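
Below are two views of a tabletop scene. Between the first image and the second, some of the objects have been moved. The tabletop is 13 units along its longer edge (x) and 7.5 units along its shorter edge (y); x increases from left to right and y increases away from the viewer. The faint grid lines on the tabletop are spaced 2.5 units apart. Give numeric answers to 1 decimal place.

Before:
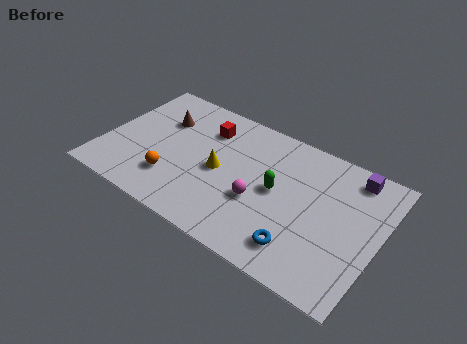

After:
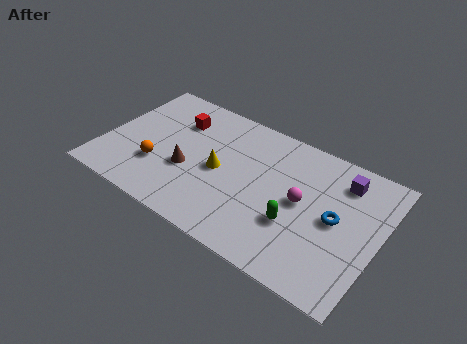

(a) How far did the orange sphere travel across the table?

0.9

From (3.5, 2.0) to (2.7, 2.4), the orange sphere covered √(0.8² + 0.4²) ≈ 0.9 units.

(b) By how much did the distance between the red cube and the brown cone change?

+0.6

Before: roughly 2.2 units apart; after: 2.8. That's 0.6 units further apart.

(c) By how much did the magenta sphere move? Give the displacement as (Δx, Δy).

(1.9, 1.0)

The magenta sphere was at about (7.5, 2.9) and moved to about (9.4, 3.9).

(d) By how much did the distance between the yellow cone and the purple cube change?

-0.6

The distance was about 6.6 in the first image and 6.0 in the second, so they moved 0.6 units closer together.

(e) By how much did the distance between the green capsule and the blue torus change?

-0.7

Before: roughly 2.8 units apart; after: 2.1. That's 0.7 units closer together.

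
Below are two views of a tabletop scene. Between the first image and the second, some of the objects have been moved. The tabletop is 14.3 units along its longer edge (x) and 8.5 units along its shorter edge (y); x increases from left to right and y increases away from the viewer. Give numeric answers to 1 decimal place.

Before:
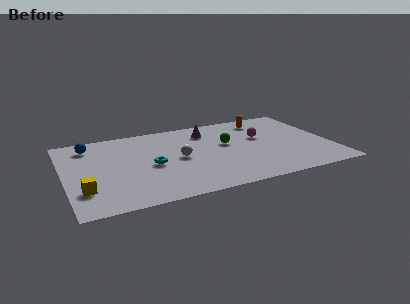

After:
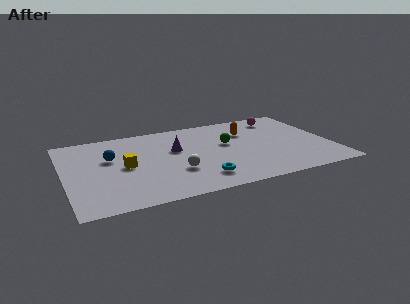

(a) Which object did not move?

the green sphere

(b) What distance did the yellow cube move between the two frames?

3.0

The yellow cube moved from about (0.9, 2.3) to (3.2, 4.2), a distance of √(2.3² + 1.9²) ≈ 3.0.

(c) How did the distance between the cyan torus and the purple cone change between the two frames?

-0.7

Before: roughly 4.3 units apart; after: 3.6. That's 0.7 units closer together.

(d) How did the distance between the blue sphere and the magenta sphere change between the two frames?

+0.3

The distance was about 9.4 in the first image and 9.7 in the second, so they moved 0.3 units further apart.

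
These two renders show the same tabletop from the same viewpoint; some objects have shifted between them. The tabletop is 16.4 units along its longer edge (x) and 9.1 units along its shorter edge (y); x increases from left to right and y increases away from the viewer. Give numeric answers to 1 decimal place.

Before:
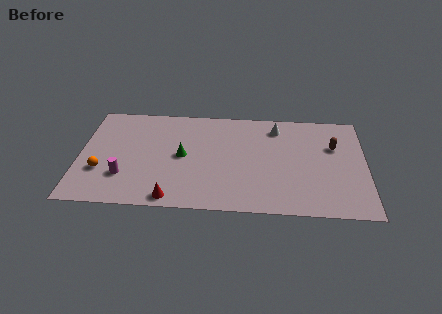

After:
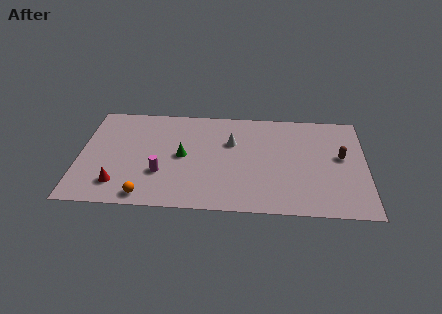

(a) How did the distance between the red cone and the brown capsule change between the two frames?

+2.6

The distance was about 10.5 in the first image and 13.1 in the second, so they moved 2.6 units further apart.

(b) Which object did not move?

the green cone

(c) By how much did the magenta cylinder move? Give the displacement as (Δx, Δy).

(2.1, 0.4)

The magenta cylinder was at about (2.6, 2.6) and moved to about (4.7, 3.0).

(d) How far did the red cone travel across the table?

3.3

The red cone moved from about (5.4, 0.9) to (2.3, 1.9), a distance of √(3.1² + 1.0²) ≈ 3.3.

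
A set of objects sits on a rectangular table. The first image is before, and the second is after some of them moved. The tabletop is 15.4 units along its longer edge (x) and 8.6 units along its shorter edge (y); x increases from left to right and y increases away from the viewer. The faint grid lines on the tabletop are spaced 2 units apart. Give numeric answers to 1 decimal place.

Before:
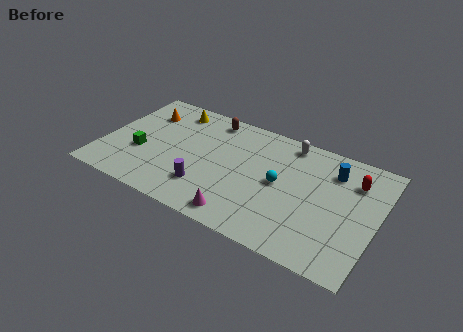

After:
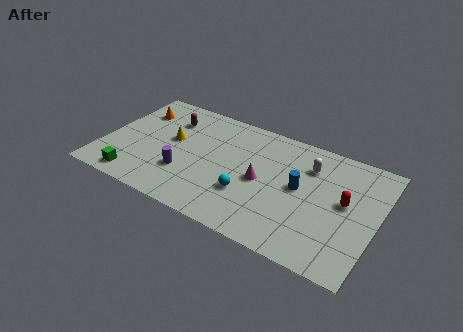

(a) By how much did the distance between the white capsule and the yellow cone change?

+1.1

The distance was about 6.7 in the first image and 7.8 in the second, so they moved 1.1 units further apart.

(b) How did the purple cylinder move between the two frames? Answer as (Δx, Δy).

(-1.3, 0.5)

From the two frames, the purple cylinder sits at roughly (6.1, 2.2) before and (4.8, 2.7) after.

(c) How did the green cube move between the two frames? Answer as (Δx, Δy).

(0.0, -2.1)

The green cube was at about (2.2, 3.2) and moved to about (2.2, 1.1).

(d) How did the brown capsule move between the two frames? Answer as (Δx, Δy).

(-2.3, -1.0)

The brown capsule was at about (5.6, 7.5) and moved to about (3.3, 6.5).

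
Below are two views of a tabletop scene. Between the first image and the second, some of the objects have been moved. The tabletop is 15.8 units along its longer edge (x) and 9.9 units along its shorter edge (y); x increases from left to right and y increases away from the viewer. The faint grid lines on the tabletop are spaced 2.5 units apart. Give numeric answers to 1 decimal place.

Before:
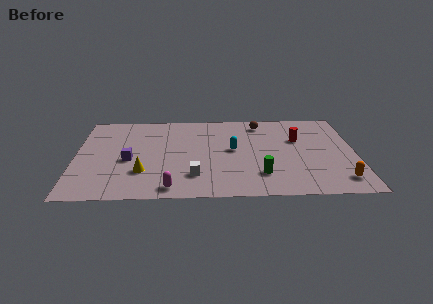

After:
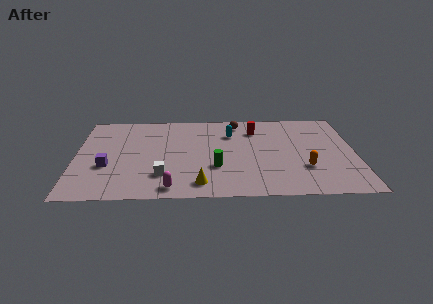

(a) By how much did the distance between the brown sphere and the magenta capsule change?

-0.6

They were about 8.9 units apart before and 8.3 after — 0.6 units closer together.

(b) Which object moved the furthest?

the yellow cone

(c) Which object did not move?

the magenta capsule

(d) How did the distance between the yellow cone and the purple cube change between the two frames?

+4.0

They were about 1.6 units apart before and 5.6 after — 4.0 units further apart.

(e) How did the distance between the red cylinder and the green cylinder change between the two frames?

+0.3

They were about 4.6 units apart before and 4.9 after — 0.3 units further apart.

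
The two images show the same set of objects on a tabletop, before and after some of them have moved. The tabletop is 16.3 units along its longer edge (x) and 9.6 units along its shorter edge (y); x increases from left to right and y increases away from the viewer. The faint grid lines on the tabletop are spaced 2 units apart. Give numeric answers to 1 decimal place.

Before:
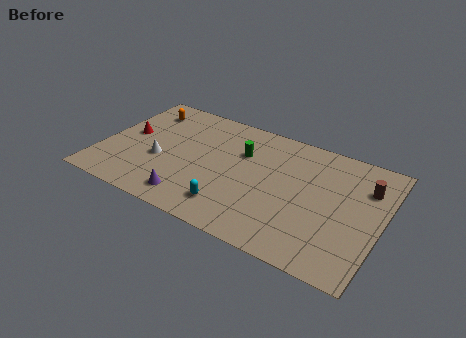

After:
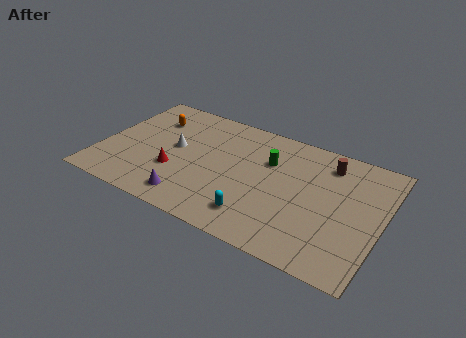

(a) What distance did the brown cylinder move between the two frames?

2.5

From (15.2, 6.9) to (12.9, 7.8), the brown cylinder covered √(2.3² + 0.9²) ≈ 2.5 units.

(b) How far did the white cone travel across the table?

1.6

From (3.5, 3.8) to (4.2, 5.2), the white cone covered √(0.7² + 1.4²) ≈ 1.6 units.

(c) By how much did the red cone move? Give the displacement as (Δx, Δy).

(3.1, -1.9)

The red cone started near (1.4, 5.2) and ended near (4.5, 3.3).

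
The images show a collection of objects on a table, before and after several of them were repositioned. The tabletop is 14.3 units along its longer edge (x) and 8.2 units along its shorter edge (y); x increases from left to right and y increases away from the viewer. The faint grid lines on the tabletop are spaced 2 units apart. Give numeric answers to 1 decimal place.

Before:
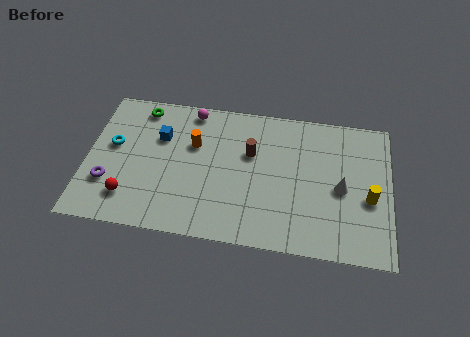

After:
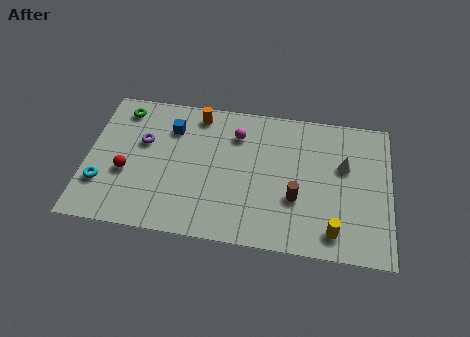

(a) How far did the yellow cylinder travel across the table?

2.6

The yellow cylinder was near (13.3, 3.4) before and (11.7, 1.3) after, so it travelled √(1.6² + 2.1²) ≈ 2.6 units.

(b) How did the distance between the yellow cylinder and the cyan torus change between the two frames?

-1.2

Before: roughly 12.2 units apart; after: 11.0. That's 1.2 units closer together.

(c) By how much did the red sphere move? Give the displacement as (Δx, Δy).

(-0.2, 1.4)

The red sphere was at about (2.1, 1.8) and moved to about (1.9, 3.2).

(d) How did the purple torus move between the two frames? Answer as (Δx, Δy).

(1.5, 2.6)

The purple torus was at about (1.1, 2.5) and moved to about (2.6, 5.1).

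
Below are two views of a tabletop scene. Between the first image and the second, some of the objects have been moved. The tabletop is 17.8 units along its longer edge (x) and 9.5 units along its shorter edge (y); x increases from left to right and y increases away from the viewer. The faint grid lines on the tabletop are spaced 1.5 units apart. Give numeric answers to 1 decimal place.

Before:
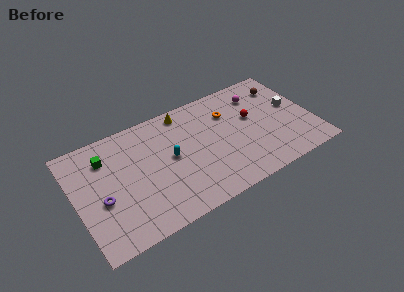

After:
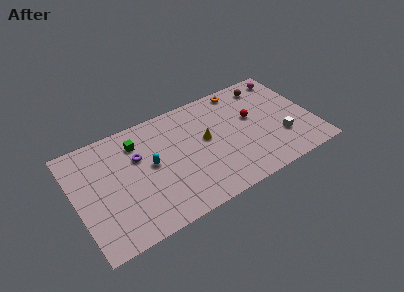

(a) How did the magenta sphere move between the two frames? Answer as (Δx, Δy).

(2.3, 0.8)

From the two frames, the magenta sphere sits at roughly (14.2, 7.4) before and (16.5, 8.2) after.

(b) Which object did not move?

the red sphere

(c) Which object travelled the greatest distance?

the purple torus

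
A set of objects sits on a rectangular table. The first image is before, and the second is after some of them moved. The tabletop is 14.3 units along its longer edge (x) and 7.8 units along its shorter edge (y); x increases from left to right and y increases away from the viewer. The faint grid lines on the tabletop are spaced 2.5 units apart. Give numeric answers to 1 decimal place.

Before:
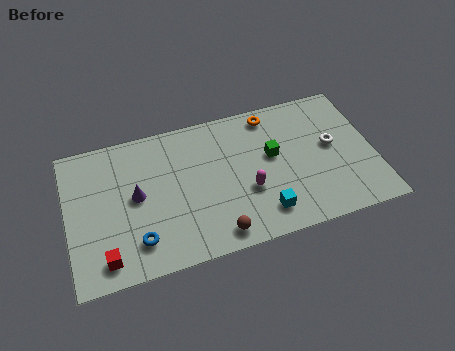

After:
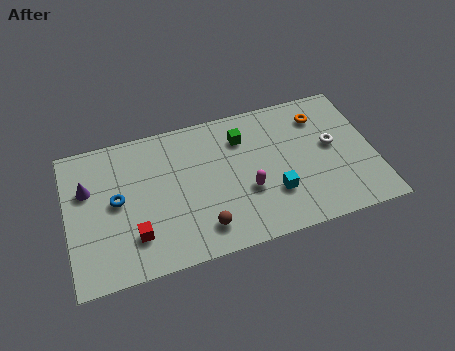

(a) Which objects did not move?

the magenta capsule and the white torus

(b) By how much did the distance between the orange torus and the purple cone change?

+4.0

The distance was about 7.0 in the first image and 11.0 in the second, so they moved 4.0 units further apart.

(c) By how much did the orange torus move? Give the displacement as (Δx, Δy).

(2.3, -0.7)

From the two frames, the orange torus sits at roughly (9.7, 6.8) before and (12.0, 6.1) after.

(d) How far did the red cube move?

1.6

The red cube moved from about (1.6, 1.2) to (3.0, 2.0), a distance of √(1.4² + 0.8²) ≈ 1.6.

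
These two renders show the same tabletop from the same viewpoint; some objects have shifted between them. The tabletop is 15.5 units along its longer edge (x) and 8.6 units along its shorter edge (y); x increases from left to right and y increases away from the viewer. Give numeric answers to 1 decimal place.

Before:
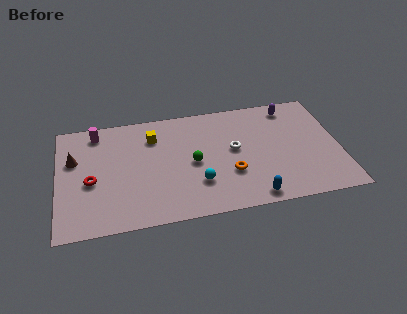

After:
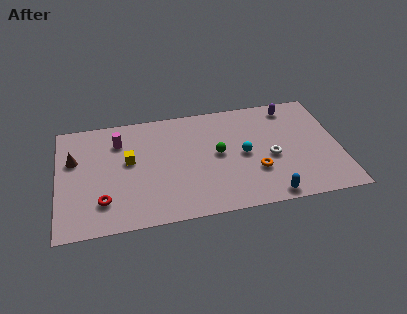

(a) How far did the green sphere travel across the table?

1.5

The green sphere was near (7.4, 4.1) before and (8.8, 4.5) after, so it travelled √(1.4² + 0.4²) ≈ 1.5 units.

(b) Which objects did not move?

the brown cone and the purple capsule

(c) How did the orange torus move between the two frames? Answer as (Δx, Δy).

(1.4, -0.1)

The orange torus started near (9.4, 2.9) and ended near (10.8, 2.8).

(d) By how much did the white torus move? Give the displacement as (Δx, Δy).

(2.0, -1.0)

From the two frames, the white torus sits at roughly (9.7, 4.7) before and (11.7, 3.7) after.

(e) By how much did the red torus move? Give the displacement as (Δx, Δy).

(0.6, -1.6)

The red torus started near (1.8, 3.7) and ended near (2.4, 2.1).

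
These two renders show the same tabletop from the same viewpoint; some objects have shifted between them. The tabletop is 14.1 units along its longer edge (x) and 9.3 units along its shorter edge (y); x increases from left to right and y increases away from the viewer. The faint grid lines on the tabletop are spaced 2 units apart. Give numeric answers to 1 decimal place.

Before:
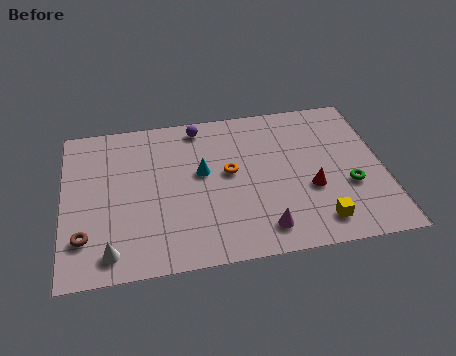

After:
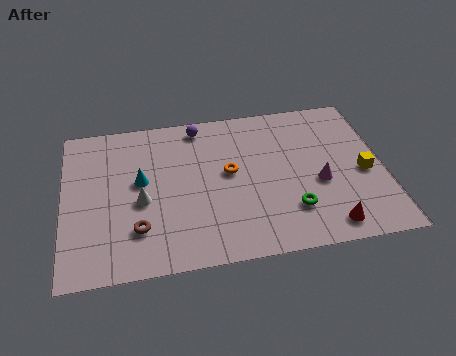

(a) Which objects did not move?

the purple sphere and the orange torus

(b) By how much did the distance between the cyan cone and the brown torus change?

-3.2

They were about 6.0 units apart before and 2.8 after — 3.2 units closer together.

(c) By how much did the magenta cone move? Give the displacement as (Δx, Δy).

(2.6, 2.3)

The magenta cone was at about (8.6, 1.5) and moved to about (11.2, 3.8).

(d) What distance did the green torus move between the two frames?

2.8

From (12.5, 3.4) to (9.9, 2.4), the green torus covered √(2.6² + 1.0²) ≈ 2.8 units.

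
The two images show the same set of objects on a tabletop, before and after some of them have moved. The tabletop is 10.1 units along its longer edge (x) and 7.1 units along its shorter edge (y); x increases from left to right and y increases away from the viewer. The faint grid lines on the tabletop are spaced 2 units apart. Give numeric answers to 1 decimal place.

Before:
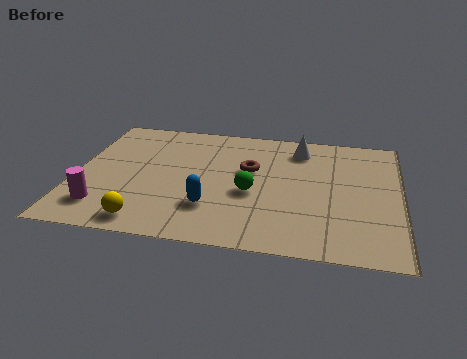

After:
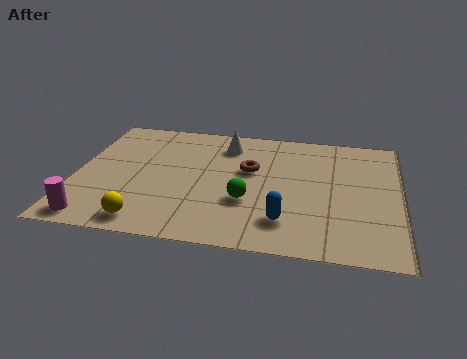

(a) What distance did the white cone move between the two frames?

2.3

The white cone moved from about (6.9, 5.8) to (4.6, 5.7), a distance of √(2.3² + 0.1²) ≈ 2.3.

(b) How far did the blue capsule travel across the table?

2.3

The blue capsule moved from about (4.3, 2.0) to (6.6, 1.6), a distance of √(2.3² + 0.4²) ≈ 2.3.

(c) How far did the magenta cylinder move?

0.7

The magenta cylinder moved from about (1.0, 1.5) to (0.8, 0.8), a distance of √(0.2² + 0.7²) ≈ 0.7.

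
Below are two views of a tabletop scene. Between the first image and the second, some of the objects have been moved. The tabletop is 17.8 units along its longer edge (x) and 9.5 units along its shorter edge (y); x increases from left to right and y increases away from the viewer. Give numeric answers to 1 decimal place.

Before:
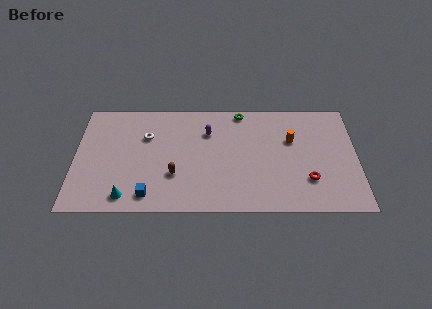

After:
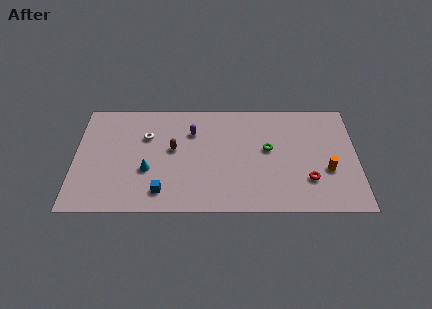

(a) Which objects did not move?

the white torus and the red torus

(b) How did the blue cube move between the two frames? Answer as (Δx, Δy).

(0.8, 0.3)

From the two frames, the blue cube sits at roughly (4.7, 1.4) before and (5.5, 1.7) after.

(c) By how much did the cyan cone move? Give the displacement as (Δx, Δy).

(1.3, 2.2)

The cyan cone was at about (3.3, 1.3) and moved to about (4.6, 3.5).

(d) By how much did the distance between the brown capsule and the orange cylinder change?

+1.9

The distance was about 8.0 in the first image and 9.9 in the second, so they moved 1.9 units further apart.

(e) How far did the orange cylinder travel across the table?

3.4

The orange cylinder was near (13.7, 6.1) before and (15.9, 3.5) after, so it travelled √(2.2² + 2.6²) ≈ 3.4 units.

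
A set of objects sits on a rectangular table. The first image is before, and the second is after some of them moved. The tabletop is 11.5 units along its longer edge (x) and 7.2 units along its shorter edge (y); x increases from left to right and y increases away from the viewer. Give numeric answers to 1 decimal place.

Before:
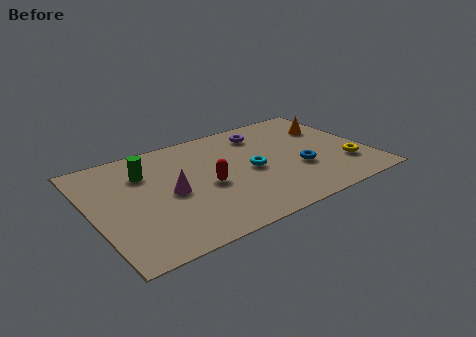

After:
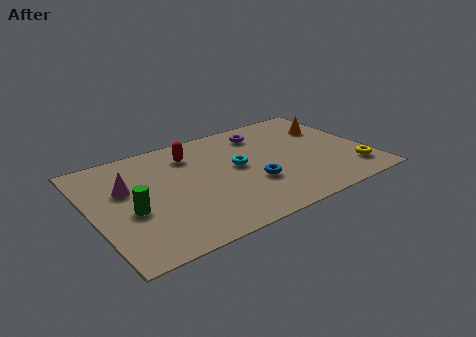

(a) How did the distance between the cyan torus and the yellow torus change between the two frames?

+1.1

The distance was about 4.0 in the first image and 5.1 in the second, so they moved 1.1 units further apart.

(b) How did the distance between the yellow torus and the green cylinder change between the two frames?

+0.6

Before: roughly 8.6 units apart; after: 9.2. That's 0.6 units further apart.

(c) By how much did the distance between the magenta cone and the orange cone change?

+1.5

Before: roughly 7.3 units apart; after: 8.8. That's 1.5 units further apart.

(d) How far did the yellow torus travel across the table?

0.5

The yellow torus moved from about (10.4, 2.0) to (10.6, 1.5), a distance of √(0.2² + 0.5²) ≈ 0.5.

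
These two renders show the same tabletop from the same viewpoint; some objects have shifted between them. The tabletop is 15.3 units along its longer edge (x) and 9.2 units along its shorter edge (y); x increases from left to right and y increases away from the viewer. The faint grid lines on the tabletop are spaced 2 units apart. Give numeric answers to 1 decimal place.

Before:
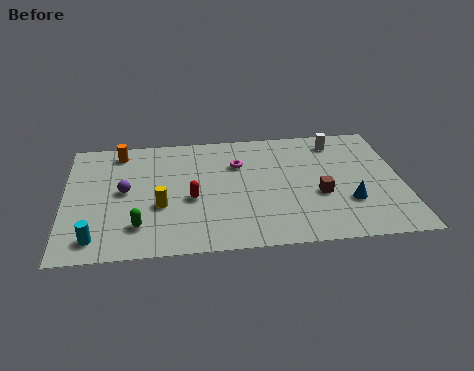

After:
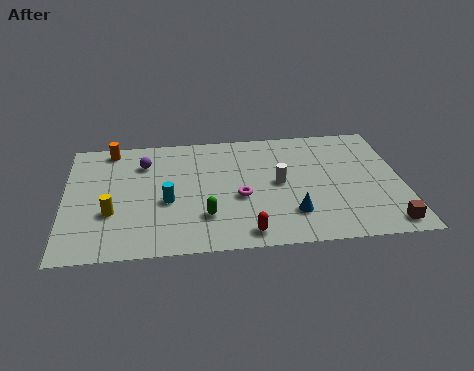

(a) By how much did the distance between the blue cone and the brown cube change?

+2.9

They were about 1.5 units apart before and 4.4 after — 2.9 units further apart.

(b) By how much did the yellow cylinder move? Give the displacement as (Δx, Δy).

(-2.2, -0.3)

The yellow cylinder was at about (4.3, 3.5) and moved to about (2.1, 3.2).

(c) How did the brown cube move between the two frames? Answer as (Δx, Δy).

(2.9, -2.5)

The brown cube was at about (11.5, 3.6) and moved to about (14.4, 1.1).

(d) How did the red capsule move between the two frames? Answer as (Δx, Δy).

(2.4, -2.8)

From the two frames, the red capsule sits at roughly (5.7, 3.9) before and (8.1, 1.1) after.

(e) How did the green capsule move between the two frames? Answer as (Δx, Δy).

(3.0, 0.4)

The green capsule started near (3.3, 2.1) and ended near (6.3, 2.5).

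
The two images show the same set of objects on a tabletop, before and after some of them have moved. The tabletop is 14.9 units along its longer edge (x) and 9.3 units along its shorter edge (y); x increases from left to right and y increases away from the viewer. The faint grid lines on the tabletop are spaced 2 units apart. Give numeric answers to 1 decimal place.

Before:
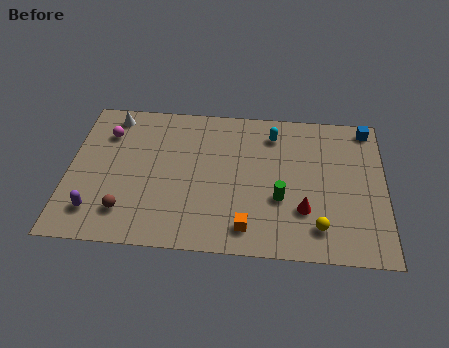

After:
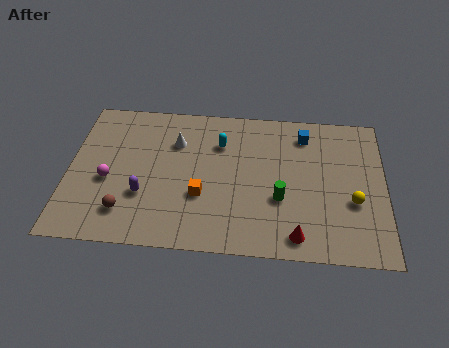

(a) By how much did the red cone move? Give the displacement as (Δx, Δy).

(-0.3, -1.6)

From the two frames, the red cone sits at roughly (11.1, 2.8) before and (10.8, 1.2) after.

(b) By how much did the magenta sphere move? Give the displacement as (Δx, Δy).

(0.2, -3.0)

The magenta sphere started near (1.7, 6.9) and ended near (1.9, 3.9).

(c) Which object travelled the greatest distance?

the white cone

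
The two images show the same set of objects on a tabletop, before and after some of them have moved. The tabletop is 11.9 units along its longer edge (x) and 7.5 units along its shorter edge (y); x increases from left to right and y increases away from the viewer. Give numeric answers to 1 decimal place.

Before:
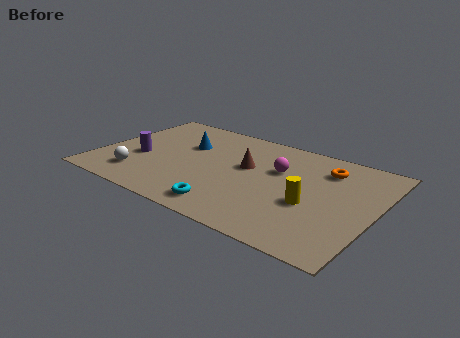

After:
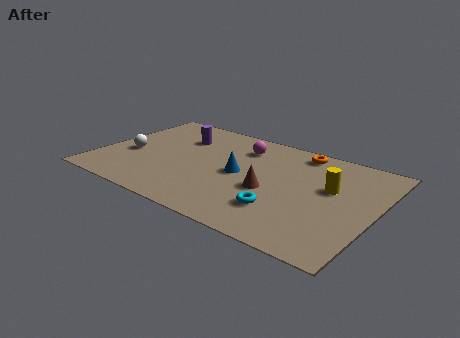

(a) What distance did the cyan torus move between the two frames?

2.3

From (6.1, 1.1) to (8.2, 2.0), the cyan torus covered √(2.1² + 0.9²) ≈ 2.3 units.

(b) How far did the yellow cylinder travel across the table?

1.6

From (9.3, 3.0) to (9.9, 4.5), the yellow cylinder covered √(0.6² + 1.5²) ≈ 1.6 units.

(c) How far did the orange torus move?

1.5

From (9.5, 5.8) to (8.2, 6.6), the orange torus covered √(1.3² + 0.8²) ≈ 1.5 units.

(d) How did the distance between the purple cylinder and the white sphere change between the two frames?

+1.5

The distance was about 1.4 in the first image and 2.9 in the second, so they moved 1.5 units further apart.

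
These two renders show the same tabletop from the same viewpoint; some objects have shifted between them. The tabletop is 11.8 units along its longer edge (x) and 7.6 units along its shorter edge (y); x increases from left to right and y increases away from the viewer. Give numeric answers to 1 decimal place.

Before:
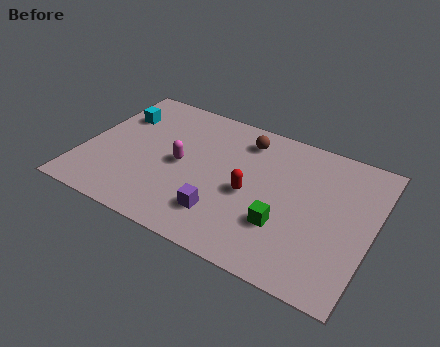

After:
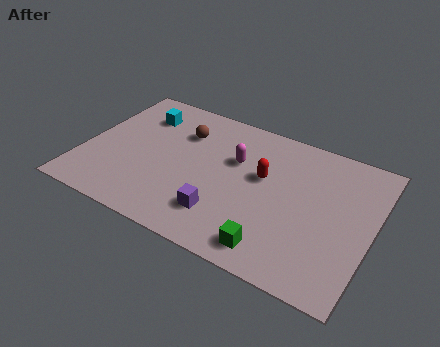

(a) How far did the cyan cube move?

1.0

From (1.1, 5.4) to (2.0, 5.8), the cyan cube covered √(0.9² + 0.4²) ≈ 1.0 units.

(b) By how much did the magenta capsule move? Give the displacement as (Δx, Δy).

(2.1, 1.2)

The magenta capsule was at about (4.0, 3.7) and moved to about (6.1, 4.9).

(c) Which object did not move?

the purple cube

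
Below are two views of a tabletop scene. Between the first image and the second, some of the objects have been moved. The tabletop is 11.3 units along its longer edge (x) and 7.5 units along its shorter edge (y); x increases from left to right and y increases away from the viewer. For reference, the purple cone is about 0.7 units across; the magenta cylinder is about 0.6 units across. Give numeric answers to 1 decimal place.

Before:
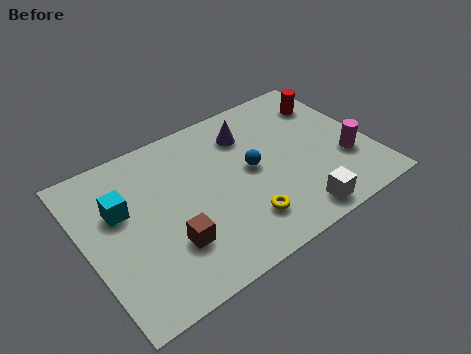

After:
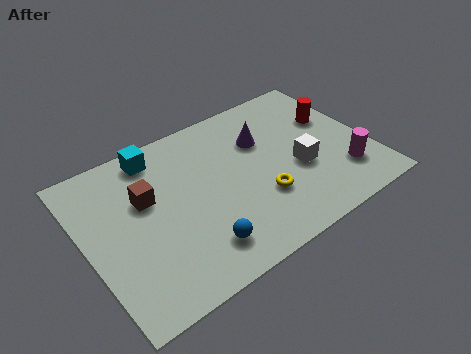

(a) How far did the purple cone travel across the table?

0.8

From (6.8, 5.7) to (7.3, 5.1), the purple cone covered √(0.5² + 0.6²) ≈ 0.8 units.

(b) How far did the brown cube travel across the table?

2.5

From (3.0, 2.2) to (2.5, 4.7), the brown cube covered √(0.5² + 2.5²) ≈ 2.5 units.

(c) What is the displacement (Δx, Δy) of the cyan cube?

(1.7, 1.8)

The cyan cube started near (1.5, 4.7) and ended near (3.2, 6.5).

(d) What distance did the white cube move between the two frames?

2.2

The white cube was near (7.8, 0.9) before and (8.4, 3.0) after, so it travelled √(0.6² + 2.1²) ≈ 2.2 units.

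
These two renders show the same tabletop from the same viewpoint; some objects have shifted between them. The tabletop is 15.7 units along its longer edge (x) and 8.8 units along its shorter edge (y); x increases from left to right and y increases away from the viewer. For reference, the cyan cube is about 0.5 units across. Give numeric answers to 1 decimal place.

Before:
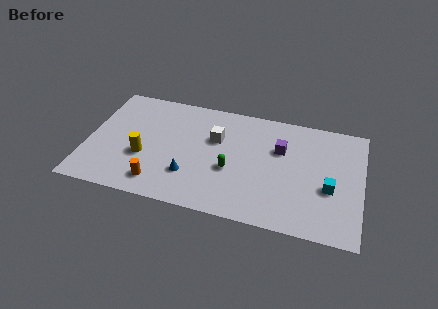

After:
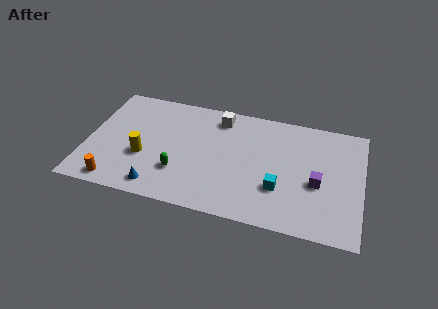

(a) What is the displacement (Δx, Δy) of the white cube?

(0.1, 1.7)

The white cube started near (7.3, 5.7) and ended near (7.4, 7.4).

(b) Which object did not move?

the yellow cylinder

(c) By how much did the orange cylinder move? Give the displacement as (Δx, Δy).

(-2.4, -0.5)

The orange cylinder was at about (4.3, 1.5) and moved to about (1.9, 1.0).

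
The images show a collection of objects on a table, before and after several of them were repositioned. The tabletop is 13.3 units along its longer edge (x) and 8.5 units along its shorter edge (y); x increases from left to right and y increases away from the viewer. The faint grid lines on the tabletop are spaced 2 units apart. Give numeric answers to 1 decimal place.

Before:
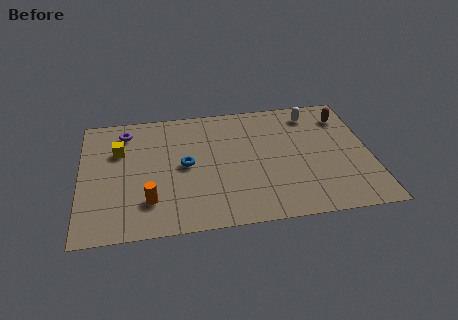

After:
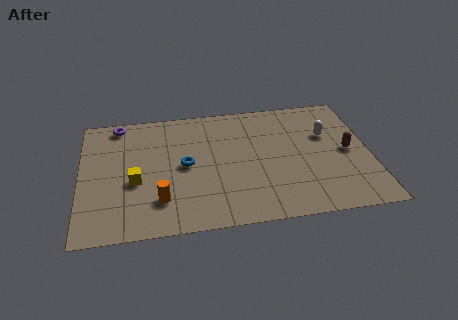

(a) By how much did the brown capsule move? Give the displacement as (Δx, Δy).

(0.0, -2.5)

The brown capsule started near (12.3, 6.7) and ended near (12.3, 4.2).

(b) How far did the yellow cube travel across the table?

2.3

From (1.8, 5.7) to (2.5, 3.5), the yellow cube covered √(0.7² + 2.2²) ≈ 2.3 units.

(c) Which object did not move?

the blue torus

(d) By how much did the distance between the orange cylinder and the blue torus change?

-0.3

They were about 2.8 units apart before and 2.5 after — 0.3 units closer together.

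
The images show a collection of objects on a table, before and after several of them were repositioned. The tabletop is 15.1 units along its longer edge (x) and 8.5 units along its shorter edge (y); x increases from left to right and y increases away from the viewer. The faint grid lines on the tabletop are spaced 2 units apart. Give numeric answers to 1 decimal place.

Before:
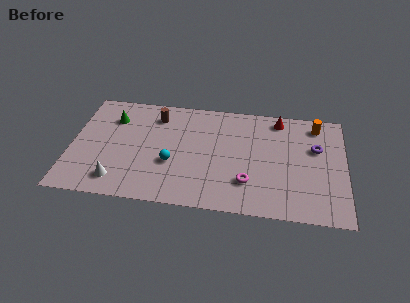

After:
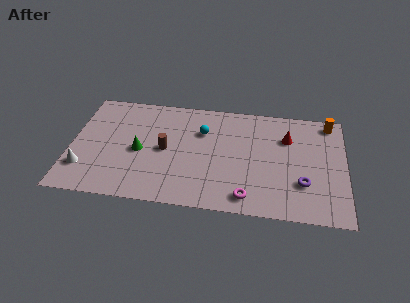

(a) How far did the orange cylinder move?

0.8

From (13.5, 7.2) to (14.2, 7.5), the orange cylinder covered √(0.7² + 0.3²) ≈ 0.8 units.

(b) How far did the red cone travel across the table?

1.5

From (11.4, 7.4) to (11.9, 6.0), the red cone covered √(0.5² + 1.4²) ≈ 1.5 units.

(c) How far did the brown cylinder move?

2.7

The brown cylinder was near (4.6, 6.8) before and (5.2, 4.2) after, so it travelled √(0.6² + 2.6²) ≈ 2.7 units.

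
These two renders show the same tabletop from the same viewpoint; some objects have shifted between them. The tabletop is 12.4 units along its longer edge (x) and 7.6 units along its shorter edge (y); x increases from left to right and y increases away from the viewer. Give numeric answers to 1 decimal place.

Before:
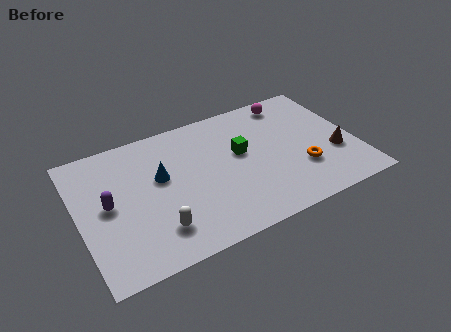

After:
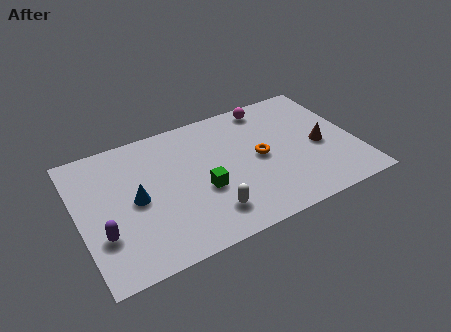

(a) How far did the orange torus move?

2.2

The orange torus moved from about (9.8, 2.4) to (8.1, 3.8), a distance of √(1.7² + 1.4²) ≈ 2.2.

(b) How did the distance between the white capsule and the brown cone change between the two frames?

-2.7

Before: roughly 8.3 units apart; after: 5.6. That's 2.7 units closer together.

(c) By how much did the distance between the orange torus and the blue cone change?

-0.9

They were about 6.5 units apart before and 5.6 after — 0.9 units closer together.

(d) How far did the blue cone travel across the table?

1.4

The blue cone moved from about (3.7, 4.5) to (2.5, 3.7), a distance of √(1.2² + 0.8²) ≈ 1.4.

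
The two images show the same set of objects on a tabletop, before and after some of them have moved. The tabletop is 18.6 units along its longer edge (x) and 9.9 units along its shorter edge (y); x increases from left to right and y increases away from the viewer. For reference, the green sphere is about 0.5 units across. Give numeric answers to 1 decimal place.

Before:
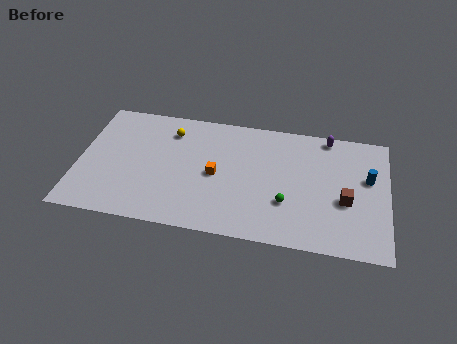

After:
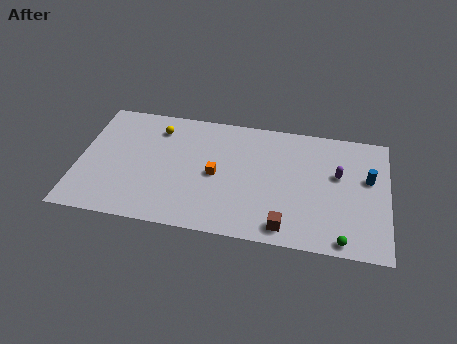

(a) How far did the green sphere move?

4.1

From (12.6, 3.2) to (16.0, 0.9), the green sphere covered √(3.4² + 2.3²) ≈ 4.1 units.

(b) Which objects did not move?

the orange cube and the blue cylinder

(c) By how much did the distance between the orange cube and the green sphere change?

+4.0

Before: roughly 4.6 units apart; after: 8.6. That's 4.0 units further apart.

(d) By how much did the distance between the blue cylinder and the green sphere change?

-0.3

Before: roughly 5.6 units apart; after: 5.3. That's 0.3 units closer together.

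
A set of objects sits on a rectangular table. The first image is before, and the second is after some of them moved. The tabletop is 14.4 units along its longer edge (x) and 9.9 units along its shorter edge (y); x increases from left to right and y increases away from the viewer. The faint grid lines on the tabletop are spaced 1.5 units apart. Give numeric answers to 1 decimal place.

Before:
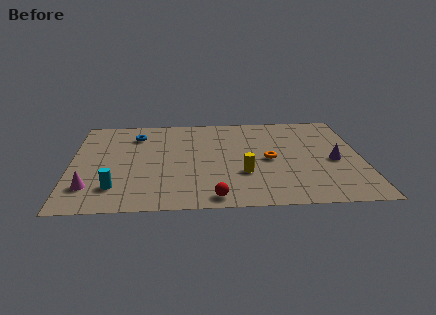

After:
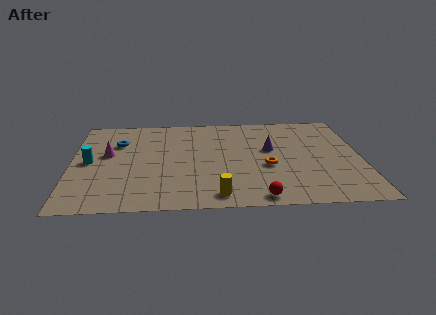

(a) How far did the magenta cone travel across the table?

3.5

From (1.0, 2.3) to (1.8, 5.7), the magenta cone covered √(0.8² + 3.4²) ≈ 3.5 units.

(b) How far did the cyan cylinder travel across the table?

3.0

From (2.2, 2.2) to (0.9, 4.9), the cyan cylinder covered √(1.3² + 2.7²) ≈ 3.0 units.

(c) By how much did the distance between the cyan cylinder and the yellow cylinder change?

+0.9

Before: roughly 6.4 units apart; after: 7.3. That's 0.9 units further apart.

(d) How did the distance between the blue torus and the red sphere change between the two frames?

+1.4

They were about 7.7 units apart before and 9.1 after — 1.4 units further apart.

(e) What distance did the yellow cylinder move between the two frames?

2.5

The yellow cylinder was near (8.5, 3.3) before and (7.2, 1.2) after, so it travelled √(1.3² + 2.1²) ≈ 2.5 units.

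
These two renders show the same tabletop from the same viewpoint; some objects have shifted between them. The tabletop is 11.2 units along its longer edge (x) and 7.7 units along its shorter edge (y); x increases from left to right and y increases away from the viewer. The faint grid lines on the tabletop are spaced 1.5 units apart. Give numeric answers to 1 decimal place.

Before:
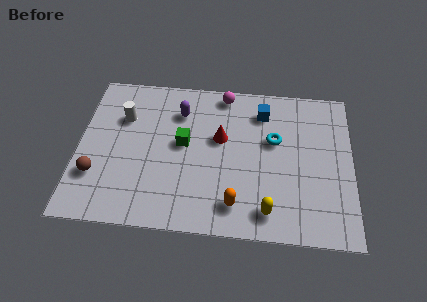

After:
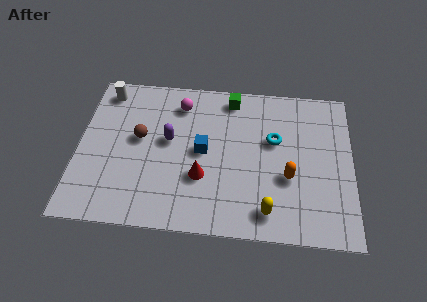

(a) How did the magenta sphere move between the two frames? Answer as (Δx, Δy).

(-1.8, -0.7)

The magenta sphere was at about (5.9, 6.9) and moved to about (4.1, 6.2).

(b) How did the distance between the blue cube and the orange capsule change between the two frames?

-1.2

Before: roughly 4.8 units apart; after: 3.6. That's 1.2 units closer together.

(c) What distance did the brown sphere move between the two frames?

2.6

The brown sphere was near (0.8, 2.3) before and (2.5, 4.3) after, so it travelled √(1.7² + 2.0²) ≈ 2.6 units.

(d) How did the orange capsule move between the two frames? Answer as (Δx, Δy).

(2.1, 1.5)

From the two frames, the orange capsule sits at roughly (6.5, 1.4) before and (8.6, 2.9) after.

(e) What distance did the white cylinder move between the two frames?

1.5

The white cylinder moved from about (1.8, 5.3) to (1.0, 6.6), a distance of √(0.8² + 1.3²) ≈ 1.5.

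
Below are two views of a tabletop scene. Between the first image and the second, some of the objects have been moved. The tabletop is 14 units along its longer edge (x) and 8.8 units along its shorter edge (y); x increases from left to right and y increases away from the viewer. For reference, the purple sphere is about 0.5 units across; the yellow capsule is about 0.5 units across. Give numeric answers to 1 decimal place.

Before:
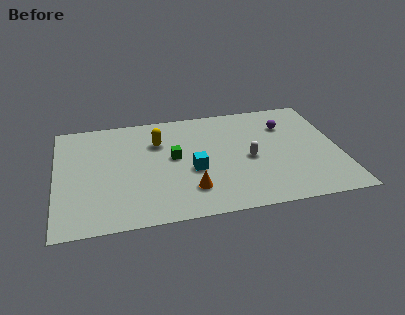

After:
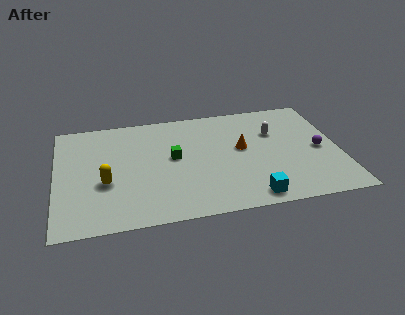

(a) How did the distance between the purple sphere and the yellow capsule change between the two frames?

+4.2

Before: roughly 6.4 units apart; after: 10.6. That's 4.2 units further apart.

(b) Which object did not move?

the green cube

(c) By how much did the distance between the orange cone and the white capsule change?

-1.6

The distance was about 3.6 in the first image and 2.0 in the second, so they moved 1.6 units closer together.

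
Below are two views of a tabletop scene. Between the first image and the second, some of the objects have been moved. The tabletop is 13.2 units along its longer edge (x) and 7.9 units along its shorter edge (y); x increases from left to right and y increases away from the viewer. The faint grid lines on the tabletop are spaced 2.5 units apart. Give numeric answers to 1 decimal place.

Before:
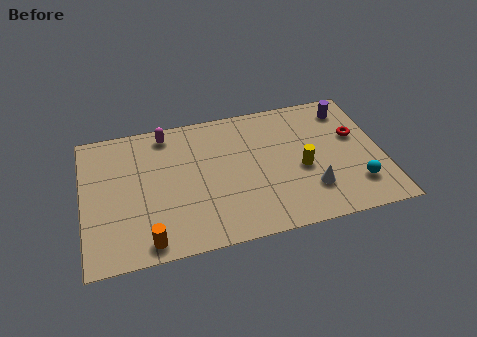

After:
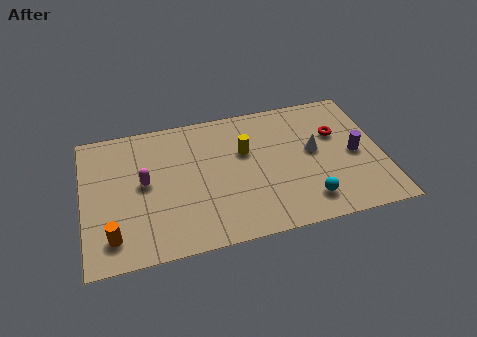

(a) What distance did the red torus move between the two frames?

0.9

The red torus moved from about (12.1, 4.8) to (11.3, 5.1), a distance of √(0.8² + 0.3²) ≈ 0.9.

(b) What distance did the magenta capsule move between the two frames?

2.9

The magenta capsule moved from about (3.8, 6.9) to (2.7, 4.2), a distance of √(1.1² + 2.7²) ≈ 2.9.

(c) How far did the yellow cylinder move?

2.9

From (9.6, 3.4) to (7.2, 5.0), the yellow cylinder covered √(2.4² + 1.6²) ≈ 2.9 units.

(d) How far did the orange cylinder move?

1.6

From (2.7, 0.9) to (1.2, 1.5), the orange cylinder covered √(1.5² + 0.6²) ≈ 1.6 units.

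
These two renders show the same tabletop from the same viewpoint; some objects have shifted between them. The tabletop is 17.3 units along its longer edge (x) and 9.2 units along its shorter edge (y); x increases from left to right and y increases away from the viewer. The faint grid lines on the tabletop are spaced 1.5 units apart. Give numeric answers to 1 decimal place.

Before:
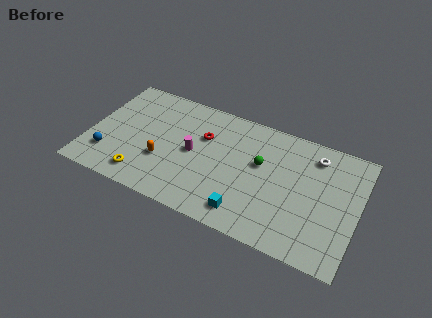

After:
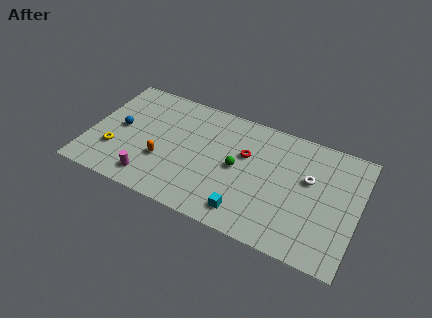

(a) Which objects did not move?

the orange capsule and the cyan cube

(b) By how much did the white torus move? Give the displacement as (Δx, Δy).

(-0.2, -1.9)

The white torus started near (14.3, 7.5) and ended near (14.1, 5.6).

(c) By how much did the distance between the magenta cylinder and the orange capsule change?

-0.5

They were about 2.3 units apart before and 1.8 after — 0.5 units closer together.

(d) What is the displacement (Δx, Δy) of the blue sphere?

(0.5, 2.4)

The blue sphere started near (1.4, 2.3) and ended near (1.9, 4.7).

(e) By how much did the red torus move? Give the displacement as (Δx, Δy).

(2.8, -0.3)

The red torus was at about (7.2, 6.1) and moved to about (10.0, 5.8).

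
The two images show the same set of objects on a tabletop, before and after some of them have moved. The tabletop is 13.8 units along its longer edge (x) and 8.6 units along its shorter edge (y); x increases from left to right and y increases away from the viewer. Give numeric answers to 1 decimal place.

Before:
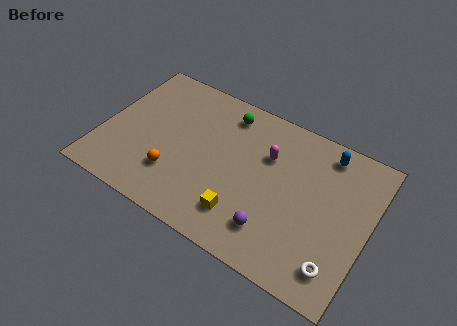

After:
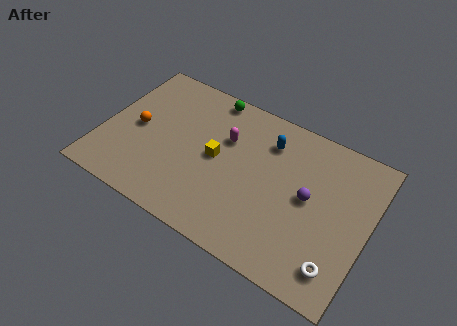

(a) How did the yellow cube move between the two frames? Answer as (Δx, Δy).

(-1.8, 2.5)

The yellow cube was at about (7.7, 1.9) and moved to about (5.9, 4.4).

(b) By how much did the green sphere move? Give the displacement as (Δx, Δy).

(-1.0, 0.6)

The green sphere started near (6.0, 7.2) and ended near (5.0, 7.8).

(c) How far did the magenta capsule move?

2.2

The magenta capsule moved from about (8.4, 5.8) to (6.2, 5.7), a distance of √(2.2² + 0.1²) ≈ 2.2.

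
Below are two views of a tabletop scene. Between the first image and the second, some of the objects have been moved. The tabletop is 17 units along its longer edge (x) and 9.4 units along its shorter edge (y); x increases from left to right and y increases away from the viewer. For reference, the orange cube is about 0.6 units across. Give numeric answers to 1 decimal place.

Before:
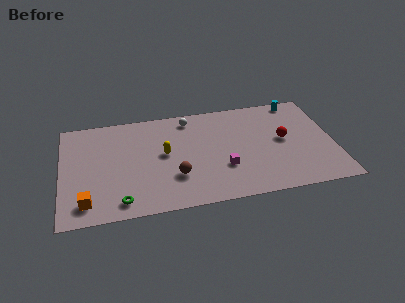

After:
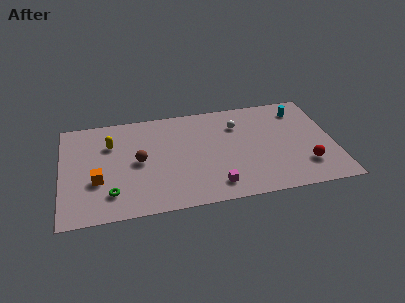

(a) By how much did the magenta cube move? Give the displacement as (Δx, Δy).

(-0.6, -1.5)

From the two frames, the magenta cube sits at roughly (10.0, 3.1) before and (9.4, 1.6) after.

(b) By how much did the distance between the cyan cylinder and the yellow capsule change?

+2.8

They were about 9.2 units apart before and 12.0 after — 2.8 units further apart.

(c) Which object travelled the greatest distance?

the yellow capsule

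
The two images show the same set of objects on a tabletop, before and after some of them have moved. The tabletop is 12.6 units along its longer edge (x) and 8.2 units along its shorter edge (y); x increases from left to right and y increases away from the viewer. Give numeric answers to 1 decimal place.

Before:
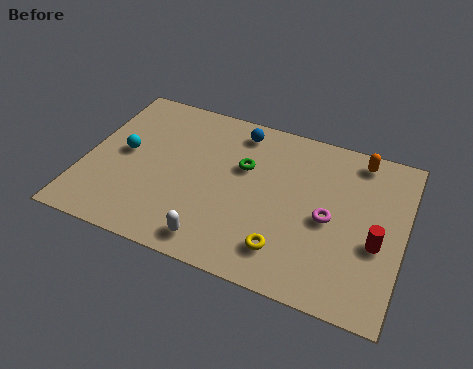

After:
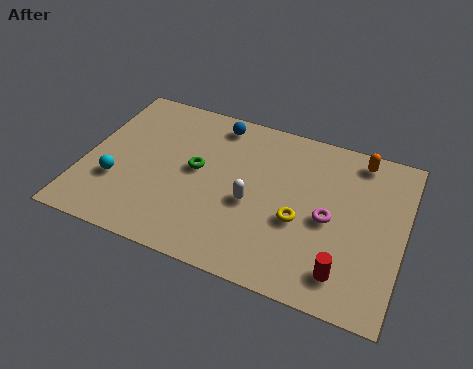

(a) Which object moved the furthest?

the white capsule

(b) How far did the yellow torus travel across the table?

1.6

From (8.2, 1.7) to (8.6, 3.3), the yellow torus covered √(0.4² + 1.6²) ≈ 1.6 units.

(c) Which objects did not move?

the orange capsule and the magenta torus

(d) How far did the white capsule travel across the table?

2.7

The white capsule moved from about (5.5, 1.1) to (6.7, 3.5), a distance of √(1.2² + 2.4²) ≈ 2.7.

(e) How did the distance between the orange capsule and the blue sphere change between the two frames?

+0.9

The distance was about 4.8 in the first image and 5.7 in the second, so they moved 0.9 units further apart.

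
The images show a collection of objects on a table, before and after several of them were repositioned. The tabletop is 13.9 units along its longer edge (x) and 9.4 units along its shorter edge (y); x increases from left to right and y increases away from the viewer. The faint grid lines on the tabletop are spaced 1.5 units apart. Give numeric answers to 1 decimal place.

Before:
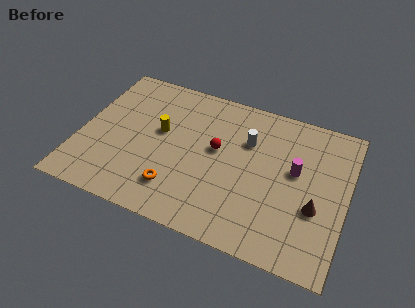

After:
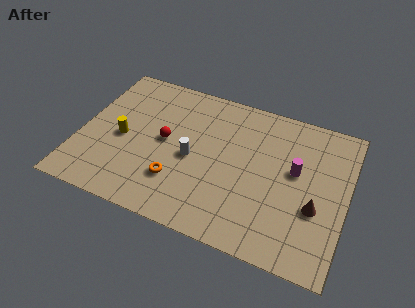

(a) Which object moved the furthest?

the white cylinder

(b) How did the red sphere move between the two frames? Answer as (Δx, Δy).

(-2.7, -0.4)

The red sphere was at about (7.1, 5.3) and moved to about (4.4, 4.9).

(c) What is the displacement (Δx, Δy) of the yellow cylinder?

(-1.9, -1.1)

The yellow cylinder started near (4.1, 5.4) and ended near (2.2, 4.3).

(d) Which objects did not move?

the brown cone and the magenta cylinder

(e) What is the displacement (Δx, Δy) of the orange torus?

(0.0, 0.5)

The orange torus started near (5.3, 2.1) and ended near (5.3, 2.6).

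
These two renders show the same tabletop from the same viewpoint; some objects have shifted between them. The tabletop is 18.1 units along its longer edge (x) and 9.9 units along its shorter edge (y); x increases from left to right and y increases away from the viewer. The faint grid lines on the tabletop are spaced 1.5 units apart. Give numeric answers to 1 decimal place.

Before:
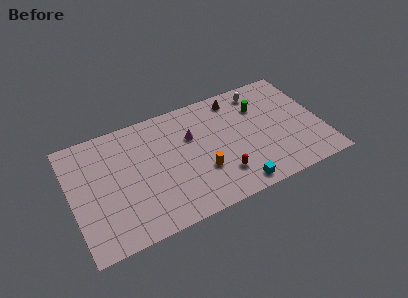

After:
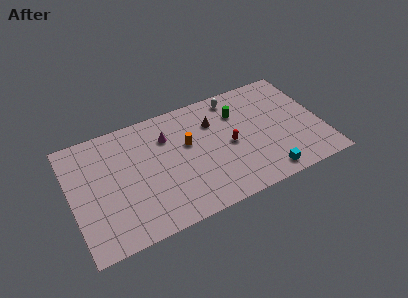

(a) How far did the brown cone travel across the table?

2.3

The brown cone was near (12.3, 8.5) before and (10.5, 7.1) after, so it travelled √(1.8² + 1.4²) ≈ 2.3 units.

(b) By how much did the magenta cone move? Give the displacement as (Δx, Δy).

(-1.7, 0.7)

From the two frames, the magenta cone sits at roughly (8.8, 6.5) before and (7.1, 7.2) after.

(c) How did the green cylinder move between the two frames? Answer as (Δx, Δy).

(-1.6, 0.1)

From the two frames, the green cylinder sits at roughly (13.9, 7.1) before and (12.3, 7.2) after.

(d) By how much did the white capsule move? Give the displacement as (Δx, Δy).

(-1.9, 0.2)

The white capsule started near (14.1, 8.4) and ended near (12.2, 8.6).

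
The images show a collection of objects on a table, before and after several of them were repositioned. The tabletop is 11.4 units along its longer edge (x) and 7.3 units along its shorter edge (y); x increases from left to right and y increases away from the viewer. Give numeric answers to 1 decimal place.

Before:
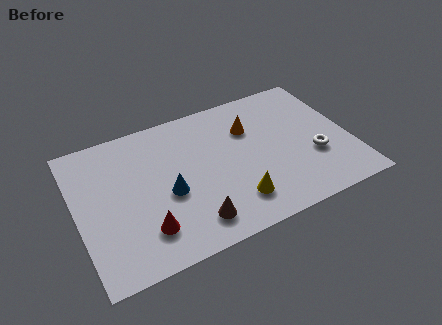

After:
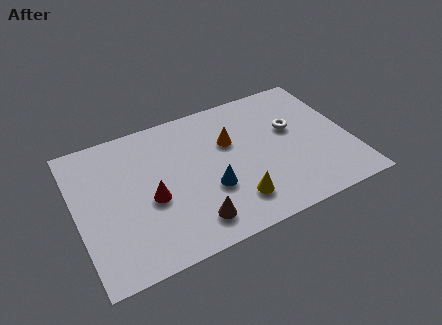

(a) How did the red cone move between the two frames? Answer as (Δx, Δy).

(0.4, 1.4)

The red cone was at about (2.6, 1.7) and moved to about (3.0, 3.1).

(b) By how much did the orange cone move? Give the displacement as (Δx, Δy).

(-0.9, -0.4)

The orange cone started near (7.4, 5.1) and ended near (6.5, 4.7).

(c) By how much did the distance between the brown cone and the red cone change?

+0.4

The distance was about 1.9 in the first image and 2.3 in the second, so they moved 0.4 units further apart.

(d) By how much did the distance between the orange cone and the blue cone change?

-1.8

The distance was about 4.2 in the first image and 2.4 in the second, so they moved 1.8 units closer together.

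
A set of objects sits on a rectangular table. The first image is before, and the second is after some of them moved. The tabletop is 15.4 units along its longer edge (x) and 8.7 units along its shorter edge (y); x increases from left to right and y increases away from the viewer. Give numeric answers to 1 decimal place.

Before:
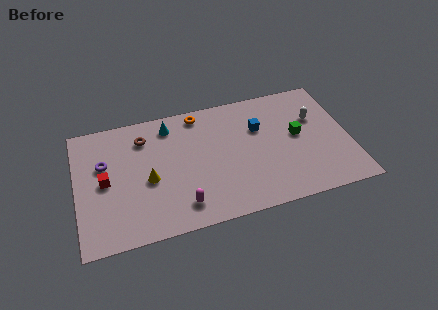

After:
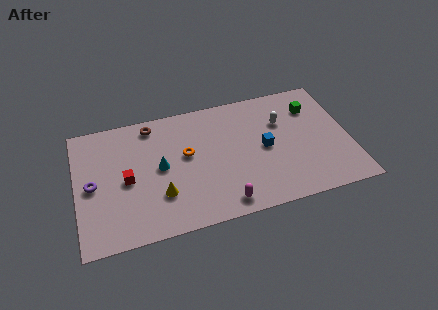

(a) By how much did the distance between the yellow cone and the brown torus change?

+2.0

They were about 3.0 units apart before and 5.0 after — 2.0 units further apart.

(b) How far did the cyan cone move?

2.9

From (5.4, 7.3) to (4.7, 4.5), the cyan cone covered √(0.7² + 2.8²) ≈ 2.9 units.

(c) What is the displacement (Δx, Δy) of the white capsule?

(-1.9, 0.2)

From the two frames, the white capsule sits at roughly (13.6, 5.7) before and (11.7, 5.9) after.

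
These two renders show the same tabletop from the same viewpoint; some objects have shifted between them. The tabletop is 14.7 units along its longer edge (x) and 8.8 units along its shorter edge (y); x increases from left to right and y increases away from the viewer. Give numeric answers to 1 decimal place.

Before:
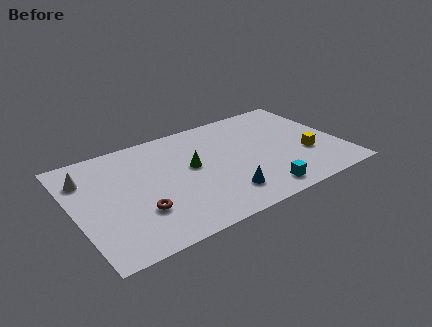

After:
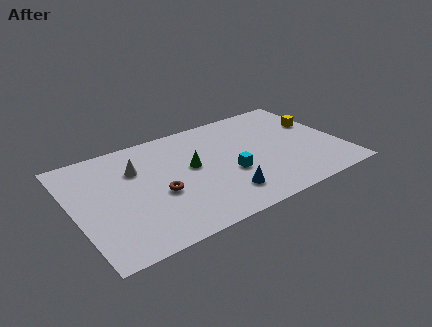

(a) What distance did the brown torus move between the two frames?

1.5

From (3.3, 2.7) to (4.5, 3.6), the brown torus covered √(1.2² + 0.9²) ≈ 1.5 units.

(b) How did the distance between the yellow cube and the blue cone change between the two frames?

+2.0

Before: roughly 5.0 units apart; after: 7.0. That's 2.0 units further apart.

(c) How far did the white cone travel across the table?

2.7

The white cone was near (0.9, 6.6) before and (3.6, 6.1) after, so it travelled √(2.7² + 0.5²) ≈ 2.7 units.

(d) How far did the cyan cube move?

2.6

The cyan cube moved from about (9.7, 1.2) to (8.4, 3.4), a distance of √(1.3² + 2.2²) ≈ 2.6.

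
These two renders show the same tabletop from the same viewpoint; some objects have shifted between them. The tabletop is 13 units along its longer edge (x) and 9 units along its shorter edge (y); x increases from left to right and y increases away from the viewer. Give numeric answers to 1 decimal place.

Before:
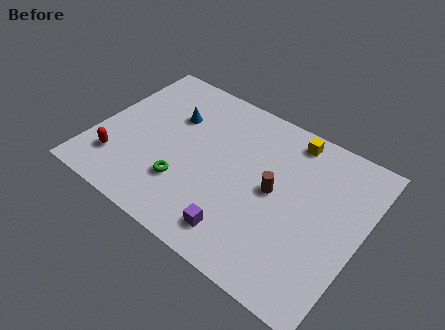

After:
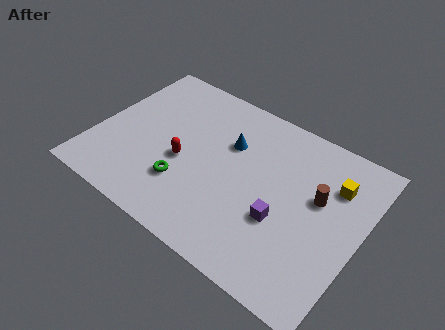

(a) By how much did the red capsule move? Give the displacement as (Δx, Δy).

(3.0, 1.7)

The red capsule was at about (1.4, 2.1) and moved to about (4.4, 3.8).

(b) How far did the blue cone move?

2.9

The blue cone was near (3.4, 6.1) before and (6.3, 6.0) after, so it travelled √(2.9² + 0.1²) ≈ 2.9 units.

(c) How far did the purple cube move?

2.5

From (7.7, 1.5) to (9.4, 3.3), the purple cube covered √(1.7² + 1.8²) ≈ 2.5 units.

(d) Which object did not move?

the green torus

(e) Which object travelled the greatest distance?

the red capsule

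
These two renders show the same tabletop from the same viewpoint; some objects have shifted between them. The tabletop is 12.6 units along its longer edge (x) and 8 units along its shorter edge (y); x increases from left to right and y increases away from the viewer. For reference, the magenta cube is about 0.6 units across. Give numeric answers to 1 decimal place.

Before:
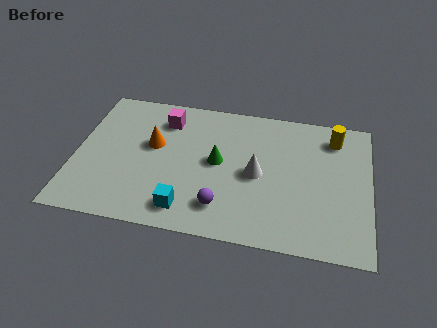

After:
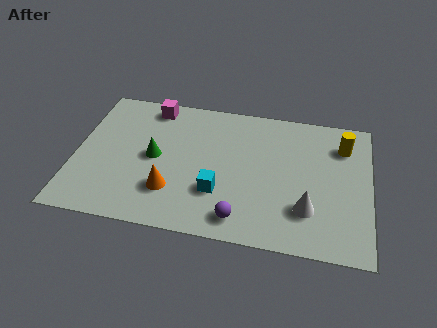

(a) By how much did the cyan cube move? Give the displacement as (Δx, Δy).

(1.3, 1.2)

The cyan cube started near (4.9, 1.3) and ended near (6.2, 2.5).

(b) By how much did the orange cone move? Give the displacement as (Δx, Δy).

(0.9, -2.5)

The orange cone started near (3.3, 4.7) and ended near (4.2, 2.2).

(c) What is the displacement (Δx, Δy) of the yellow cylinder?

(0.4, -0.4)

From the two frames, the yellow cylinder sits at roughly (11.0, 6.5) before and (11.4, 6.1) after.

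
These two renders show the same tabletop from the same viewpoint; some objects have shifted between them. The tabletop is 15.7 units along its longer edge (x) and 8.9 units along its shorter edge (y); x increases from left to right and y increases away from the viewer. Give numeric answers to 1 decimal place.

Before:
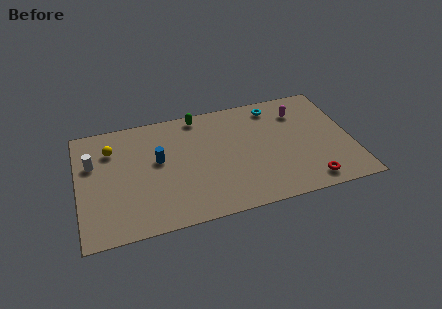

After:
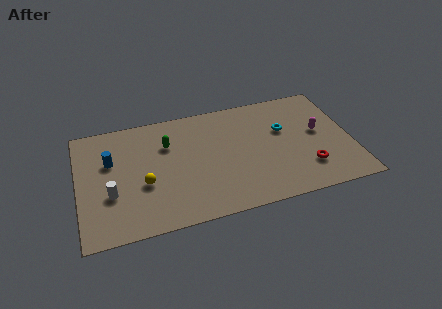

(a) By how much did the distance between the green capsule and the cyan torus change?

+2.3

Before: roughly 4.4 units apart; after: 6.7. That's 2.3 units further apart.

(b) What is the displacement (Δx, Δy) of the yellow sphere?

(1.7, -3.1)

From the two frames, the yellow sphere sits at roughly (2.0, 6.6) before and (3.7, 3.5) after.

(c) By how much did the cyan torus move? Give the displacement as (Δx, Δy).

(0.4, -2.0)

The cyan torus started near (11.5, 7.6) and ended near (11.9, 5.6).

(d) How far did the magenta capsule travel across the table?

2.1

From (12.9, 6.8) to (13.9, 4.9), the magenta capsule covered √(1.0² + 1.9²) ≈ 2.1 units.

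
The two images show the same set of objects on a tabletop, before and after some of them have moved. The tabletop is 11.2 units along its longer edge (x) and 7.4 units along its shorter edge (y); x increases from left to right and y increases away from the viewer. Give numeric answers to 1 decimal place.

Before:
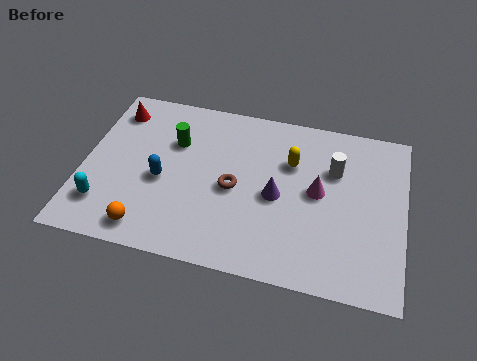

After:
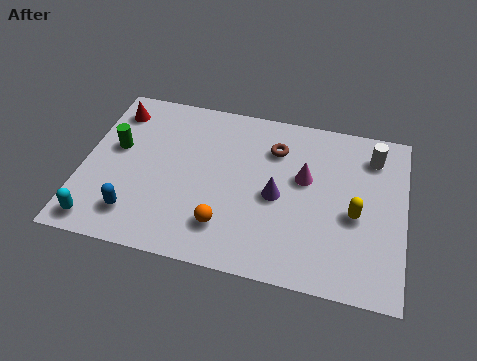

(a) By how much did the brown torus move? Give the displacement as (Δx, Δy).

(1.3, 2.1)

The brown torus was at about (5.3, 3.4) and moved to about (6.6, 5.5).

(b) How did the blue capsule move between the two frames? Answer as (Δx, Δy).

(-0.8, -1.7)

The blue capsule was at about (2.8, 3.2) and moved to about (2.0, 1.5).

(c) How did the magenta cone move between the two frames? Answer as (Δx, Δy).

(-0.5, 0.5)

From the two frames, the magenta cone sits at roughly (8.2, 3.9) before and (7.7, 4.4) after.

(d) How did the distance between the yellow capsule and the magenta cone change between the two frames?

+0.7

Before: roughly 1.5 units apart; after: 2.2. That's 0.7 units further apart.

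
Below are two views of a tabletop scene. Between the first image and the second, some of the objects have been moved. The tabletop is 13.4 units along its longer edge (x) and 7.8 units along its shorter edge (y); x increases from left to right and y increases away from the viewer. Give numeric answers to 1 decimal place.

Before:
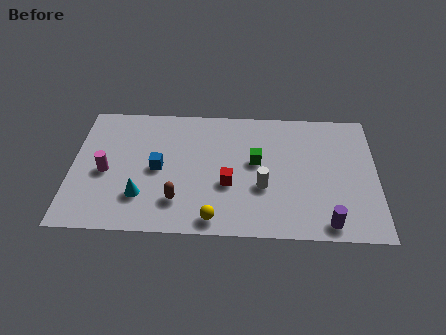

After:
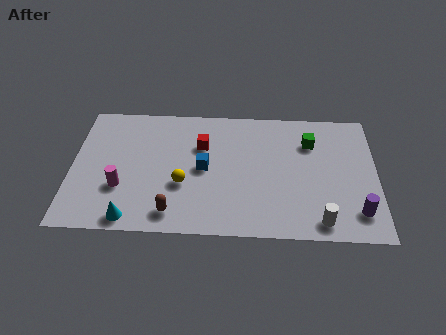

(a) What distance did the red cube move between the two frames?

2.6

The red cube moved from about (6.9, 3.0) to (5.7, 5.3), a distance of √(1.2² + 2.3²) ≈ 2.6.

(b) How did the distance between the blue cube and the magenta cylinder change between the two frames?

+1.5

The distance was about 2.3 in the first image and 3.8 in the second, so they moved 1.5 units further apart.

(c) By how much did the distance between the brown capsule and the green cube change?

+3.3

Before: roughly 4.2 units apart; after: 7.5. That's 3.3 units further apart.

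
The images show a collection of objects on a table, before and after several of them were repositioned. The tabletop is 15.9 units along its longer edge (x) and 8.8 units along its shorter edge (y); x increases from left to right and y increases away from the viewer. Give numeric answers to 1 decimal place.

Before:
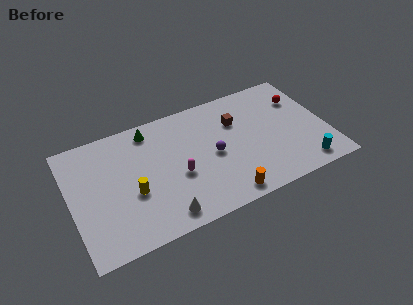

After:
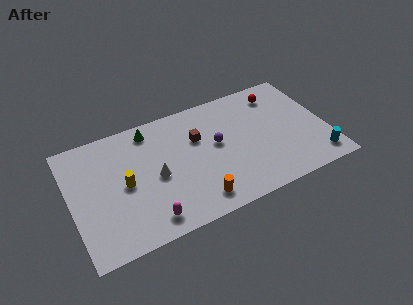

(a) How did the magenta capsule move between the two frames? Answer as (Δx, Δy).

(-2.1, -2.3)

From the two frames, the magenta capsule sits at roughly (6.5, 3.6) before and (4.4, 1.3) after.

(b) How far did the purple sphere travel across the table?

0.8

The purple sphere was near (8.8, 4.2) before and (9.1, 4.9) after, so it travelled √(0.3² + 0.7²) ≈ 0.8 units.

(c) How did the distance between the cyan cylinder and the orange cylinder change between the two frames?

+2.6

They were about 5.0 units apart before and 7.6 after — 2.6 units further apart.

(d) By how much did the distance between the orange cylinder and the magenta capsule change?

-0.7

Before: roughly 3.7 units apart; after: 3.0. That's 0.7 units closer together.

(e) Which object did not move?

the green cone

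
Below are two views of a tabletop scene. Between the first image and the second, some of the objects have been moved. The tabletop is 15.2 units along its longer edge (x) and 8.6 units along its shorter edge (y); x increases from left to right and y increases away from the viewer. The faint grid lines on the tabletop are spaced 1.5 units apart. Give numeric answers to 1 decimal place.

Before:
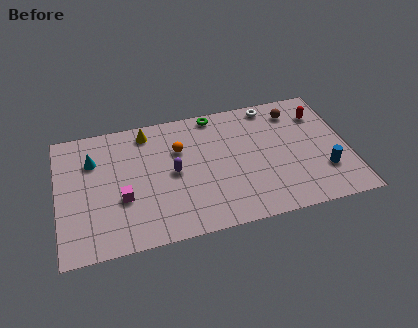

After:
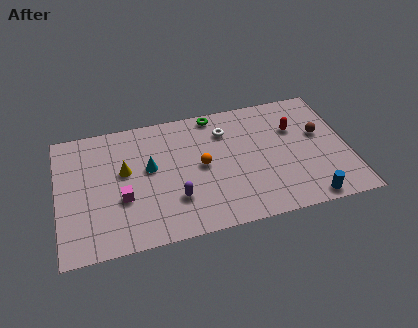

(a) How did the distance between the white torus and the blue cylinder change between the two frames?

+1.2

Before: roughly 5.7 units apart; after: 6.9. That's 1.2 units further apart.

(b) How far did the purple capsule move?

1.8

From (6.0, 4.3) to (6.0, 2.5), the purple capsule covered √(0.0² + 1.8²) ≈ 1.8 units.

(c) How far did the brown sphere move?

2.2

From (12.6, 7.0) to (13.8, 5.1), the brown sphere covered √(1.2² + 1.9²) ≈ 2.2 units.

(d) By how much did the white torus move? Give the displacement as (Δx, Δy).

(-2.5, -1.2)

From the two frames, the white torus sits at roughly (11.4, 7.7) before and (8.9, 6.5) after.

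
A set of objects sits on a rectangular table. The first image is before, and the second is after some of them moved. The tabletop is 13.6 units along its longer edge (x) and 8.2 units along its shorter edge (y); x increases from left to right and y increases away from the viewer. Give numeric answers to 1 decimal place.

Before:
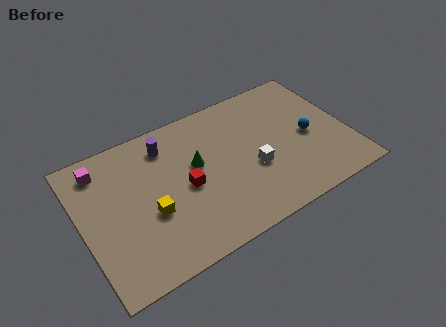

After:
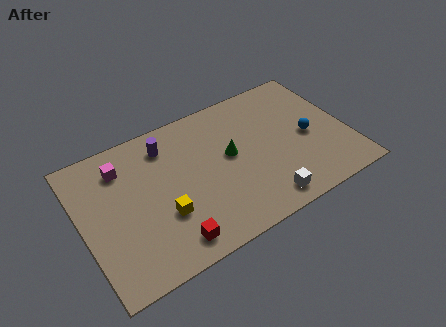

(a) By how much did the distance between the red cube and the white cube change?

+1.3

They were about 3.5 units apart before and 4.8 after — 1.3 units further apart.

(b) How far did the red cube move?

2.9

The red cube moved from about (5.2, 3.8) to (4.0, 1.2), a distance of √(1.2² + 2.6²) ≈ 2.9.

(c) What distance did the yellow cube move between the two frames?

0.7

The yellow cube moved from about (3.3, 3.2) to (3.9, 2.8), a distance of √(0.6² + 0.4²) ≈ 0.7.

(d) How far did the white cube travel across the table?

2.1

The white cube moved from about (8.6, 3.2) to (8.8, 1.1), a distance of √(0.2² + 2.1²) ≈ 2.1.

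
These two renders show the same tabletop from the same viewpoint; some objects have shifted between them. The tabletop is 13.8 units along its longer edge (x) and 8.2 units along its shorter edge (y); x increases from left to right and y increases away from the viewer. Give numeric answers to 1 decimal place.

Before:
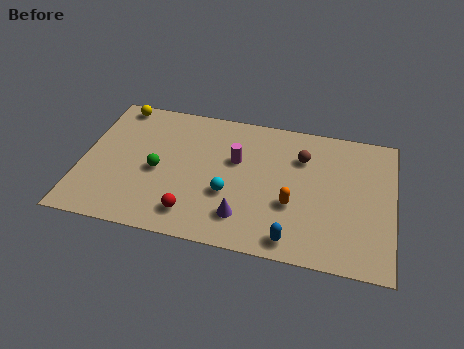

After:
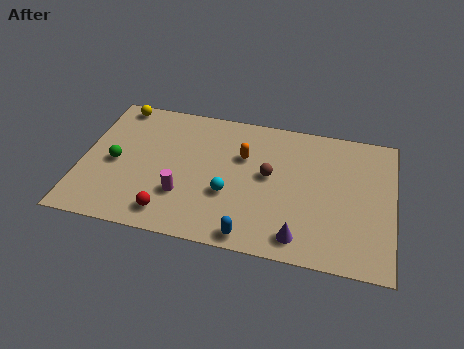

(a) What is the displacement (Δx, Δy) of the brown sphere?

(-1.4, -1.4)

From the two frames, the brown sphere sits at roughly (9.7, 5.9) before and (8.3, 4.5) after.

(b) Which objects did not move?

the yellow sphere and the cyan sphere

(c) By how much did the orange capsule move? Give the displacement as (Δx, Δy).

(-2.3, 2.4)

From the two frames, the orange capsule sits at roughly (9.4, 3.0) before and (7.1, 5.4) after.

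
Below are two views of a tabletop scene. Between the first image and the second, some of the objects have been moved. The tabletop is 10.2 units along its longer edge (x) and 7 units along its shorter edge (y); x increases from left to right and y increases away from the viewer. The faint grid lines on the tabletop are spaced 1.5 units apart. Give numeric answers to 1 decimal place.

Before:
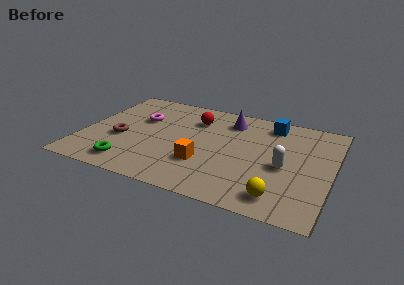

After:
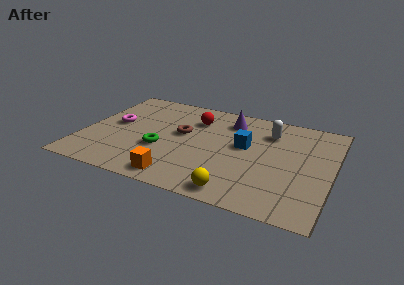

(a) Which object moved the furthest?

the brown torus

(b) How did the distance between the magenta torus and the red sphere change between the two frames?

+1.2

They were about 2.3 units apart before and 3.5 after — 1.2 units further apart.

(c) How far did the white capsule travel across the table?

2.3

The white capsule was near (8.3, 3.1) before and (7.5, 5.3) after, so it travelled √(0.8² + 2.2²) ≈ 2.3 units.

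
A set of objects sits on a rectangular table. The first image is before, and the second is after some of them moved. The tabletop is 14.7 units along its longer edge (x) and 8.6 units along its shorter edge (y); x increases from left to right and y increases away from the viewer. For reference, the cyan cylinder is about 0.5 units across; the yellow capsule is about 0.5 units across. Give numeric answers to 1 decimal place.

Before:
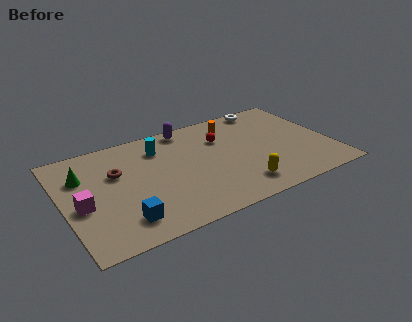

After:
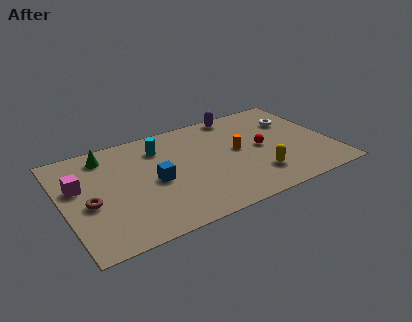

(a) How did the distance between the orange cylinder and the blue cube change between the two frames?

-3.9

Before: roughly 8.6 units apart; after: 4.7. That's 3.9 units closer together.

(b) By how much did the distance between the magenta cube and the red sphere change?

+1.7

They were about 8.3 units apart before and 10.0 after — 1.7 units further apart.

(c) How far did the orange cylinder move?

2.4

The orange cylinder was near (9.7, 7.0) before and (9.6, 4.6) after, so it travelled √(0.1² + 2.4²) ≈ 2.4 units.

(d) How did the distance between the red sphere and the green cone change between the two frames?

+1.1

The distance was about 7.7 in the first image and 8.8 in the second, so they moved 1.1 units further apart.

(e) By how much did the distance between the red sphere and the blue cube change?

-1.4

They were about 7.4 units apart before and 6.0 after — 1.4 units closer together.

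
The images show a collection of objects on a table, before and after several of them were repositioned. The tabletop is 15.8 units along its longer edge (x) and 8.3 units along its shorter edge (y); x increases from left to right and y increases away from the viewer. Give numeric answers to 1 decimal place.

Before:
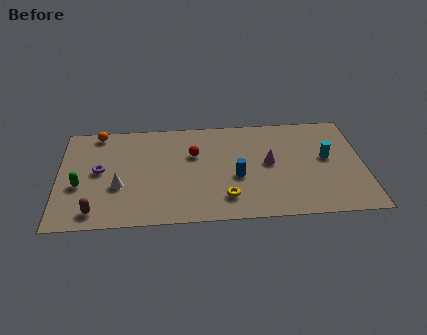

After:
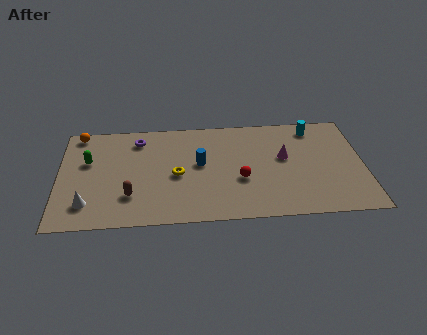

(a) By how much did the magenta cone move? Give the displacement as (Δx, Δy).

(0.8, 0.4)

The magenta cone started near (10.9, 4.4) and ended near (11.7, 4.8).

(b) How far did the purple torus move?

3.1

The purple torus was near (2.1, 4.4) before and (4.1, 6.8) after, so it travelled √(2.0² + 2.4²) ≈ 3.1 units.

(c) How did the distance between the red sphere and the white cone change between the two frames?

+3.5

The distance was about 4.5 in the first image and 8.0 in the second, so they moved 3.5 units further apart.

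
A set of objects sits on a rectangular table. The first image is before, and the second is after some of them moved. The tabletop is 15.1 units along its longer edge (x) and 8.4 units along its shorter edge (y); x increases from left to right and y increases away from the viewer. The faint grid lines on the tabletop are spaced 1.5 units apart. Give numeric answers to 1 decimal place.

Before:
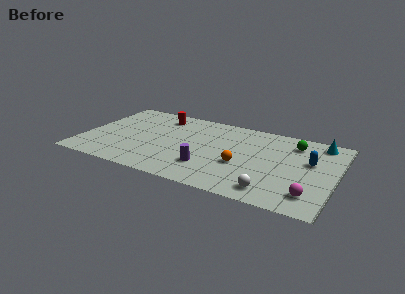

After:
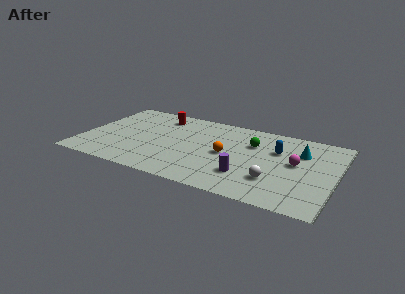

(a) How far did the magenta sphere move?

3.1

The magenta sphere was near (13.8, 1.7) before and (12.7, 4.6) after, so it travelled √(1.1² + 2.9²) ≈ 3.1 units.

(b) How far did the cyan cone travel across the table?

1.7

The cyan cone moved from about (13.9, 7.3) to (12.9, 5.9), a distance of √(1.0² + 1.4²) ≈ 1.7.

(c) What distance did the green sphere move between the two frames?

2.6

From (12.4, 6.7) to (10.0, 5.8), the green sphere covered √(2.4² + 0.9²) ≈ 2.6 units.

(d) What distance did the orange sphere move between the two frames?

1.3

From (9.6, 3.3) to (8.6, 4.1), the orange sphere covered √(1.0² + 0.8²) ≈ 1.3 units.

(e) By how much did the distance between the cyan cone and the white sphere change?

-2.7

They were about 6.4 units apart before and 3.7 after — 2.7 units closer together.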